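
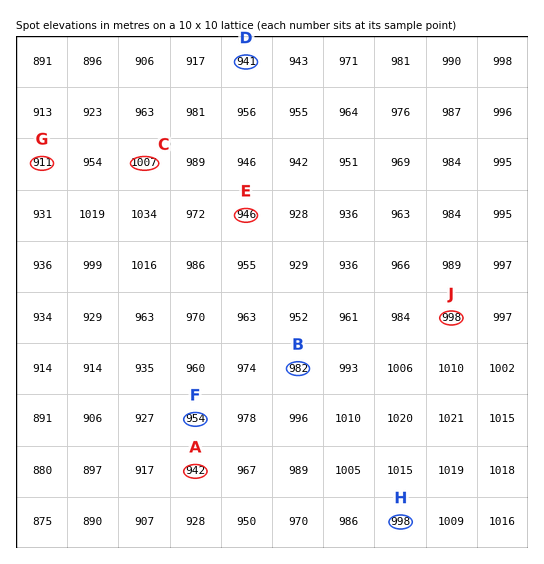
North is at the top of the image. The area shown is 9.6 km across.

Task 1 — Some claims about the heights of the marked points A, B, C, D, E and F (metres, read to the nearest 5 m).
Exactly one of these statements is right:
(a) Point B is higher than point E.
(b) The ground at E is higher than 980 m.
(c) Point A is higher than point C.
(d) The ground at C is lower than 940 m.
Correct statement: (a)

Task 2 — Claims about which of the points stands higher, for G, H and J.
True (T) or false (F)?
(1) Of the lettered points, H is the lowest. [F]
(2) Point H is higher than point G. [T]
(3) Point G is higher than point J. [F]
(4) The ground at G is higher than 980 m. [F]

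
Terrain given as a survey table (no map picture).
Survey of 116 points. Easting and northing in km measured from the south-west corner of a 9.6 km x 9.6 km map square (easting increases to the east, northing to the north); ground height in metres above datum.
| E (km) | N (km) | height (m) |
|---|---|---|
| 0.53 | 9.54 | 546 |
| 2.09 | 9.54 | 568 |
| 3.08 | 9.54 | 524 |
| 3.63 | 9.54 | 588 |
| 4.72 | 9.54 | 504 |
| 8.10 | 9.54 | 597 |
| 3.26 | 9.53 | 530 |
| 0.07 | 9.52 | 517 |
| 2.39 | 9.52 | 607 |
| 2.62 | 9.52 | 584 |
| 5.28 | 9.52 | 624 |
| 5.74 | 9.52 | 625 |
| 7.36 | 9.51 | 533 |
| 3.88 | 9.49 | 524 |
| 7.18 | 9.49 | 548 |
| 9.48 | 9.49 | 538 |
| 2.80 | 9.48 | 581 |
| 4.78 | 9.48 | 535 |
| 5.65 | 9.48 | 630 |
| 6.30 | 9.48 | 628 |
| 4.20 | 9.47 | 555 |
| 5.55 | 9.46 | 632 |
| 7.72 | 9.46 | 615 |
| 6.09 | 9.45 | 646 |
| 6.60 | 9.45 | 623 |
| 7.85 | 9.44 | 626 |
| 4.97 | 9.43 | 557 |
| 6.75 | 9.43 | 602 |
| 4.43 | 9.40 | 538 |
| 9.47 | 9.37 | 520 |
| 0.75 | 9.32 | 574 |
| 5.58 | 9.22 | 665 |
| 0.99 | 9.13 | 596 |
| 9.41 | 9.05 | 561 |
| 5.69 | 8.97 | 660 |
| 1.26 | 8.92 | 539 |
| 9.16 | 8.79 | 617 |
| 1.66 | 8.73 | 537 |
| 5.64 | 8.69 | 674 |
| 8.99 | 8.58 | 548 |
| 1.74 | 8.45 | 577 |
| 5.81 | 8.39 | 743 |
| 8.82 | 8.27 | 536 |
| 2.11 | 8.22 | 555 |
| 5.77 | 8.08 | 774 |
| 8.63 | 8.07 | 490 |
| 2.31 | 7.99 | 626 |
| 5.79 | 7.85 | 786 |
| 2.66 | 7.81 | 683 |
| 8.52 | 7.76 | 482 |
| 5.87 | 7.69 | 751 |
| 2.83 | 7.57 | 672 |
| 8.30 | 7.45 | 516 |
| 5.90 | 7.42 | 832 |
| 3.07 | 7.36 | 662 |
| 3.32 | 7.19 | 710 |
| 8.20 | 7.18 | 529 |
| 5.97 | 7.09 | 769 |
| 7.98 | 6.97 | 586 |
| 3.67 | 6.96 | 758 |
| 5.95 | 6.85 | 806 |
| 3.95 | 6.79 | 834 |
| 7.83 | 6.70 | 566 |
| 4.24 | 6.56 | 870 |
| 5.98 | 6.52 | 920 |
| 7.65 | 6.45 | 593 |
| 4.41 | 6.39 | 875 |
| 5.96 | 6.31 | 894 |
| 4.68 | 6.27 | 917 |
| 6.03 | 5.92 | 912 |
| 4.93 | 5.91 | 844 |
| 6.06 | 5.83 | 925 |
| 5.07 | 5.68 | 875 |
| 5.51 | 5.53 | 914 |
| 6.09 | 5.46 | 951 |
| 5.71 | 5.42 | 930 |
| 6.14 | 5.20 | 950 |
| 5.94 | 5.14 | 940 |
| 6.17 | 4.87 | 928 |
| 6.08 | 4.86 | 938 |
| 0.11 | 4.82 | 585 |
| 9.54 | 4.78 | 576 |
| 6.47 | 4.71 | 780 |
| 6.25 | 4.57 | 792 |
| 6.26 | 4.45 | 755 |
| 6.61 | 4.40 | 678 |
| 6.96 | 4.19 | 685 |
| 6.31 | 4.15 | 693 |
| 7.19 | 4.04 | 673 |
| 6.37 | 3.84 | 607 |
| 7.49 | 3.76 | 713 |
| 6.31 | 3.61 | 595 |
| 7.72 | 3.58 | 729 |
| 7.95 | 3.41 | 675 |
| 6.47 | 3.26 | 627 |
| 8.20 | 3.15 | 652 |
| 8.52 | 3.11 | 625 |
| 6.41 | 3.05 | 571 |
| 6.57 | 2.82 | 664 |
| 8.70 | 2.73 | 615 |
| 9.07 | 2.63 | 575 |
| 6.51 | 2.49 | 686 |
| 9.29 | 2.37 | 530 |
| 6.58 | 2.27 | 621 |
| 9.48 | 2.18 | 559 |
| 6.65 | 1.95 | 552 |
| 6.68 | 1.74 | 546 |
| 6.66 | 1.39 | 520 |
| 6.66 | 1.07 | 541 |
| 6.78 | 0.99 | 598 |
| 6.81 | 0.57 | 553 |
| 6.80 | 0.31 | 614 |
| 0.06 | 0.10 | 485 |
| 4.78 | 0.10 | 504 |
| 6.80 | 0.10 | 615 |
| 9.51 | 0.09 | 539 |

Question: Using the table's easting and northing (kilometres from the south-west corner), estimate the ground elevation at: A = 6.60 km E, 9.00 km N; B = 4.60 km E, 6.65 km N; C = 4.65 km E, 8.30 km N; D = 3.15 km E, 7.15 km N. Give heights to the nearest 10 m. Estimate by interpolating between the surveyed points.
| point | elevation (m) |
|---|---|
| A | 640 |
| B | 780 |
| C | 620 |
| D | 620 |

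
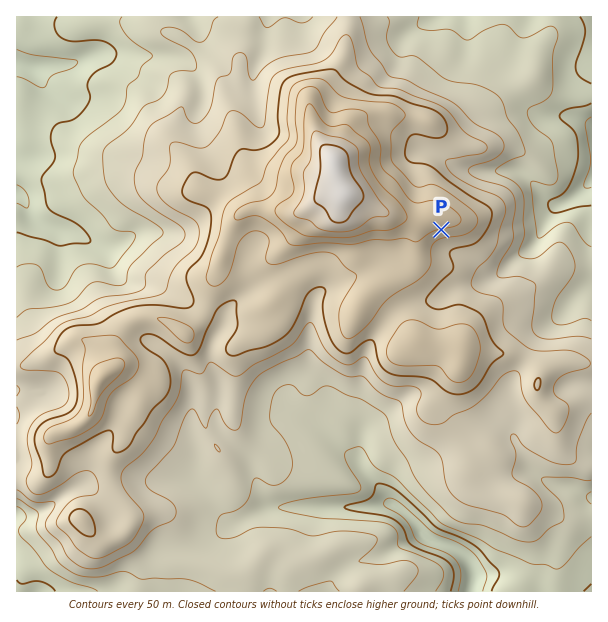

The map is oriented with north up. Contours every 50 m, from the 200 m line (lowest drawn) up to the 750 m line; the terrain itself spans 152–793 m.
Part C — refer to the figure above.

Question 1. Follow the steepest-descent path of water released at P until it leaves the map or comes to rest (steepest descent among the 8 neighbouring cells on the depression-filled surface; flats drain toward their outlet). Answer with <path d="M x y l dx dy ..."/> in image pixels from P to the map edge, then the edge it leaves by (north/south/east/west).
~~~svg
<path d="M441 230l0 12 12 12 5 0 9 4 19 20 8 0 3-2 22-22 11-6 9-9 3-6 0-3 4-9 6-8 0-1 8-8 12-6 13-13 2 0 4-5"/>
exit: east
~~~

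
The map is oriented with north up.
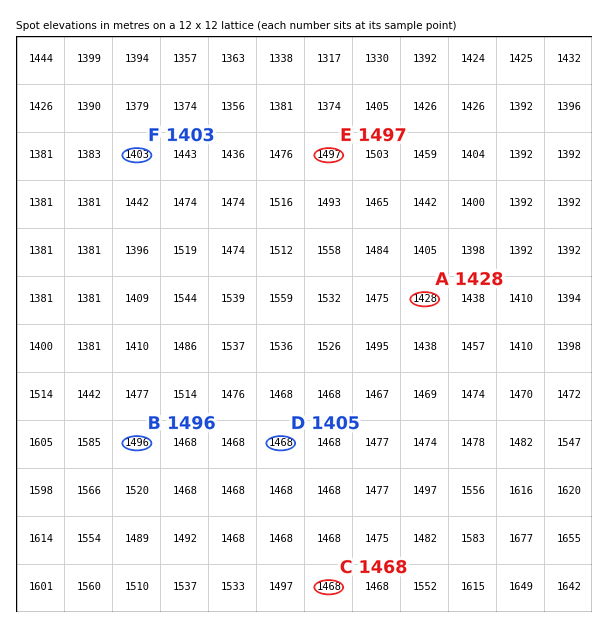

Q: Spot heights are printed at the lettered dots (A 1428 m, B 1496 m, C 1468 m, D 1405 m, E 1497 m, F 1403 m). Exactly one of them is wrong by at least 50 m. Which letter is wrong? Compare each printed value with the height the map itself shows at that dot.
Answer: D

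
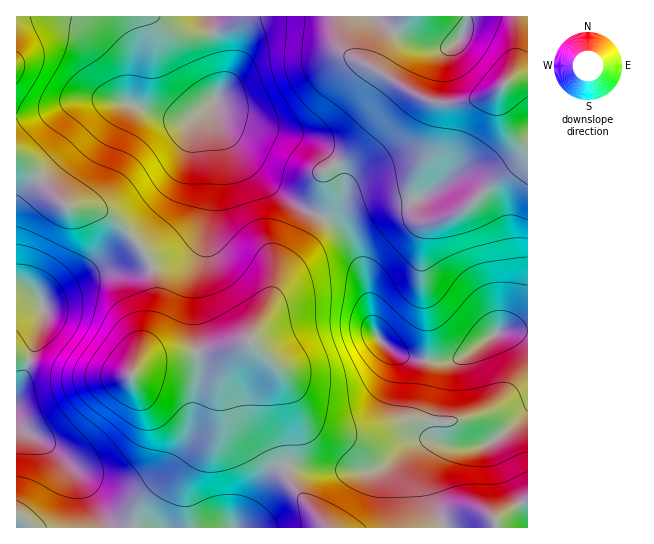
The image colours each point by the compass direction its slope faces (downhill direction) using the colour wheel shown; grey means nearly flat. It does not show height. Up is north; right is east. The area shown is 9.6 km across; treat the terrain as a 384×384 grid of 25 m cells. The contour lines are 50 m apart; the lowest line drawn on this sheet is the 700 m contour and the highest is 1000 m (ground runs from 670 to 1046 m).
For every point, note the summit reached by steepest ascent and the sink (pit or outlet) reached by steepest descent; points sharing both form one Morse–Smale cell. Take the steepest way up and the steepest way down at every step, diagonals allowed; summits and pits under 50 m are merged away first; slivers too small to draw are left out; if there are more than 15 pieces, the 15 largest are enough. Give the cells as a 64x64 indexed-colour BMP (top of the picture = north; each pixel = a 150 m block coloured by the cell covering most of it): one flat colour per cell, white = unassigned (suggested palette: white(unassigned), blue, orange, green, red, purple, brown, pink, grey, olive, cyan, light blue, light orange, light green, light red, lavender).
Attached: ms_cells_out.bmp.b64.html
<image width="64" height="64" href="data:image/bmp;base64,Qk12CAAAAAAAAHYAAAAoAAAAQAAAAEAAAAABAAQAAAAAAAAIAAATCwAAEwsAABAAAAAAAAAA////ALR3HwAOf/8ALKAsACgn1gC9Z5QAS1aMAMJ34wB/f38AIr28AM++FwDox64AeLv/AIrfmACWmP8A1bDFABEREREREREREREREREREREREREzMzMzMzMzMzMzMzMzERERERERERERERERERERERERETMzMzMzMzMzMzMzMzMRERERERERERERERERERERERETMzMzMzMzMzMzMzMzMxERERERERERERERERERERERETMzMzMzMzMzMzMzMzMzERERERERERERERERERERERETMzMzMzMzMzMzMzMzMzMRERERERERERERERERERERERMzMzMzMzMzMzMzMzMzMxERERERERERERERERERERERMzMzMzMzMzMzMzMzMzMzEREREREREREREREREREREREzMzMzMzMzMzMzMzMzMzMRERERERERERERERERERERETMzMzMzMzMzMzMzMzMzMxERERERERERERERERERERETMzMzMzMzMzMzMzMzMzMzERERERERERERERERERERERMzMzMzMzMzMzMzMzMzMzMREREREREREREREREREREREzMzMzMzMzMzMzMzMzMzMxERERERERERERERERERERETMzMzMzMzMzMzMzMzMzMzERERERERERERERERERERETMzMzMzMzMzMzMzMzMzMzMRERERERERERERERERERERMzMzMzMzMzMzMzMzMzMzMxEREREREREREREREREREREzMzMzMzMzMzMzMzMzMzMzERERERERERERERERERERETMzMzMzMzMzMzMzMzMzMzMRERERERERERERERERERERMzMzMzMzMzMzMzMzMzMzMxERERERERERERERERERERETMzMzMzMzMzMzMzMzMzMzERERERERERERERERERERERMzMzMzMzMzMzMzMzMzMzMRERERERERFhERERERERERMzMzMzMzMzMzMzMzMzMzMxEREREREREWZmERERERERMzMzMzMzMzMyIiIiIzMzMzERERERERERFmZmZmZhERMzMzMzMzMzMyIiIiIiMzMzMREREREREREWZmZmZmZmMzMzMzMzMzMyIiIiIiIiMzMxERERERERERFmZmZmZmZjMzMzMzMzMyIiIiIiIiIiMzEREREREREREWZmZmZmZmMzMzMzMzMzIiIiIiIiIiIiIRERERERERERZmZmZmZmZjMzMzMzMzIiIiIiIiIiIiIhERERERERERFmZmZmZmZmMzMzMzMzMiIiIiIiIiIiIiERcREREREREWZmZmZmZmZjMzMzMzMyIiIiIiIiIiIiIRd3ERERERERFmZmZmZmZmMzMzMzMzIiIiIiIiIiIiInd3d3ERERERFmZmZmZmZmZjMzMzMzMiIiIiIiIiIiIid3d3d3EREREWZmZmZmZmZmMzMzMzMiIiIiIiIiIiIiJ3d3d3d3d3dxZmZmZmZmZmZjMzMzMyIiIiIiIiIiIiInd3d3d3d3d3dEZmZmZmZmZmYzMzMzIiIiIiIiIiIiIid3d3d3d3d3dEREZmZmZmZmZjMzMzIiIiIiIiIiIiIiJ3d3d3d3d3dERERGZmZmZmZmYzMzMiIiIiIiIiIiIiInd3d3d3d3dERERERmZmZmZmZmMzMiIiIiIiIiIiIiIid3d3d3d3d0RERERGZmZmZmZmYzMiIiIiIiIiIiIiIiJ3d3d3d3dERERERERmZmZmZmZmMiIiIiIiIiIiIiIiInd3d3d3dERERERERGZmZmZmZmUiIiIiIiIiIiIiIiIid3d3REREREREREREZmZmZmZlVVIiIiIiIiIiIiIiIiJ3d3RERERERERERERmZmZmZVVVUiIiIiIiIiIiIiIiInd3RERERERERERERGZmZmZVVVVSIiIiIiIiIiIiIiIid3REREREREREREREZmZmZVVVVVIiIiIiIiIiIiIiIiJ3RERERERERERERERmZmZVVVVVUiIiIiIiIiIiIiIiInRERERERERERERERGZmZVVVVVVVIiIiIiIiIiIiIiIiREREREREREREREREZmZVVVVVVVVSIiIiIiIiIiIiIiJERERERERERERERERmZVVVVVVVVVUiIiIiIiIiIiIiIkRERERERERERERERGZlVVVVVVVVVVIiIiIiIiIiIiIiREREREREREREREREZlVVVVVVVVVVVSIiIiIiIiIiIiJERERERERERERERERmVVVVVVVVVVVVUiIiIiIiIiIiIkRERERERERERERERGVVVVVVVVVVVVVVIiIiIiIiIiIiRERERERERERERERERVVVVVVVVVVVVVUiIiIiIiIiIiJERERERERERERERERFVVVVVVVVVVVVVVIiIiIiIiIiIkREREREREREREREREVVVVVVVVVVVVVVVVIiIiIiIiIiRERERERERERERERERFVVVVVVVVVVVVVVIiIiIiIiIiJEREREREREREREREREVVVVVVVVVVVVVSIiIiIiIiIiIkRERERERERERERERERVVVVVVVVVVVVSIiIiIiIiIiIiRERERERERERERERERFVVVVVVVVVVUiIiIiIiIiIiIiJERERERERERERERERFVVVVVVVVVVIiIiIiIiIiIiIiIkREREREREREREREREVVVVVVVVVVUiIiIiIiIiIiIiIiRERERERERERERERERVVVVVVVVVVSIiIiIiIiIiIiIiJERERERERERERERERFVVVVVVVVVSIiIiIiIiIiIiIiIkRERERERERERERERFVVVVVVVVVVIiIiIiIiIiIiIiIi"/>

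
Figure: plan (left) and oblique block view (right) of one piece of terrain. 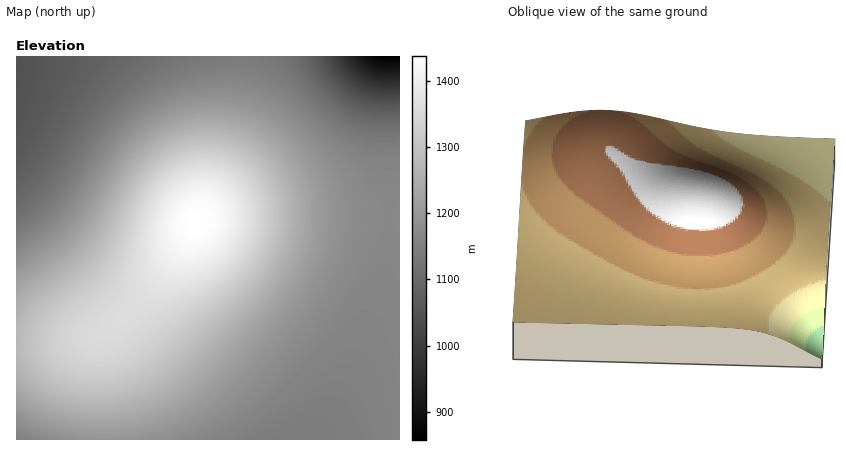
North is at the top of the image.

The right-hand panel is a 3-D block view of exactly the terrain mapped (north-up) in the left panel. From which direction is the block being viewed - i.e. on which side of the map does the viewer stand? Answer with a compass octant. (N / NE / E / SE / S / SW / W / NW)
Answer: E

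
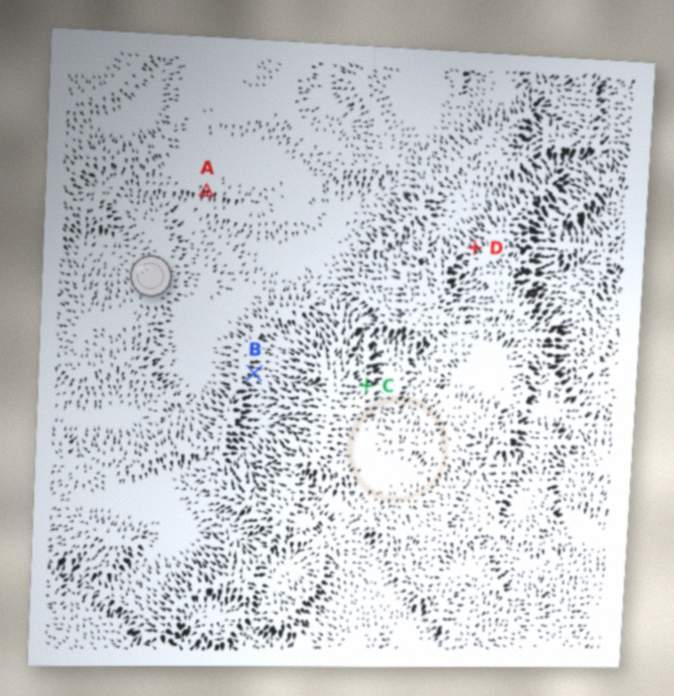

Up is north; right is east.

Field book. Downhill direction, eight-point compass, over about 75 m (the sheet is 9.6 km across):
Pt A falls S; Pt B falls E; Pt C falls E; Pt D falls NW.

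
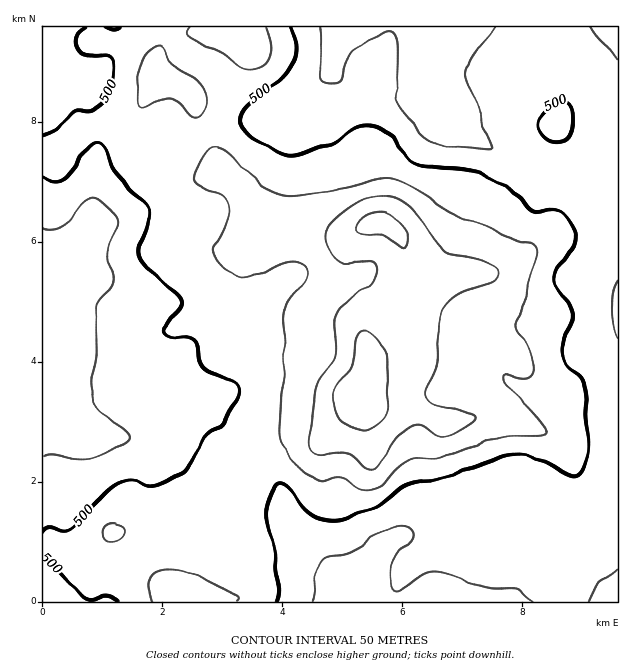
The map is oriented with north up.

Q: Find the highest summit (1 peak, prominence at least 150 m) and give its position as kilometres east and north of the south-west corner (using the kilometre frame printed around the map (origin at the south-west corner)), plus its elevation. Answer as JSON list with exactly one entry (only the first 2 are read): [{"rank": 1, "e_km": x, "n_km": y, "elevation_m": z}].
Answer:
[{"rank": 1, "e_km": 5.34, "n_km": 3.54, "elevation_m": 682}]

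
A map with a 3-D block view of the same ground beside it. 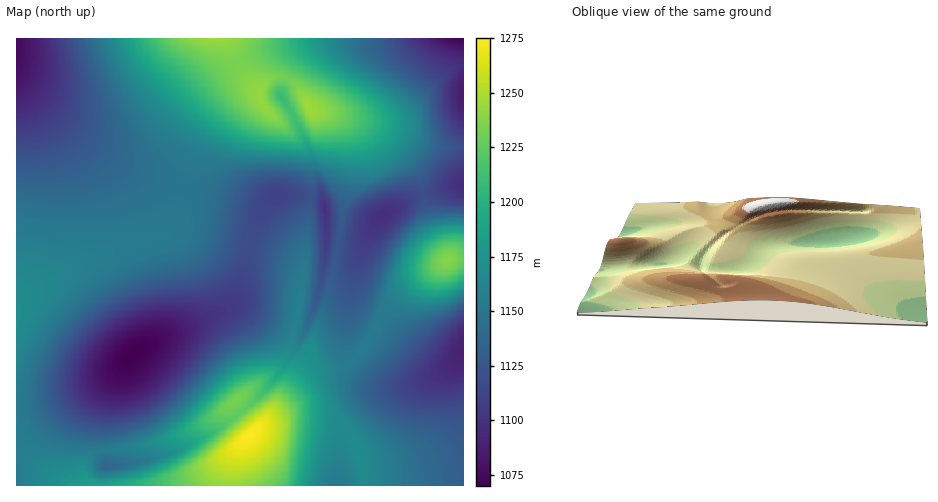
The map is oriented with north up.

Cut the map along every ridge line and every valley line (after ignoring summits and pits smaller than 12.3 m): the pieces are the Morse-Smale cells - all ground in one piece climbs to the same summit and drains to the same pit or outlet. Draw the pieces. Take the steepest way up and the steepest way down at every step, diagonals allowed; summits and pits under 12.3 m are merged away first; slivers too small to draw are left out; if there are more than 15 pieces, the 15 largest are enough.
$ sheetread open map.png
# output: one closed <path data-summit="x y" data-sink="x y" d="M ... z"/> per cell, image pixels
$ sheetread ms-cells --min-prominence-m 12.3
<path data-summit="250 434" data-sink="133 355" d="M294 196l-18 0-12 13-11 26-15 58-10 15-80 36-15 10-18 19-37 20-39 15-23 4 1 74 72 0-5-11 0-9 8-13 9-3 23-1 34-7 36-14 29-18 58-45 9-16 6-22 15-124 0-5z"/><path data-summit="17 313" data-sink="133 355" d="M188 190l-4 3-9 30-9 11-47 14-32 13-40 20-31 20 1 110 12-1 24-7 49-22 13-8 28-26 70-31 11-6 9-8 8-20 12-47 11-26-20-1z"/><path data-summit="214 39" data-sink="17 46" d="M227 38l-210 0-1 39 40 41 35 30 24 15 23 11 47 16 11-39 18-32 25-24 11-3 10 1-20-24z"/><path data-summit="17 313" data-sink="17 46" d="M17 78l0 222 30-19 40-20 32-13 47-14 10-13 9-30-2-3-45-14-23-11-24-15-35-30z"/><path data-summit="250 434" data-sink="463 350" d="M379 318l-13 26-16 17-14 8-17 3-10 4-35 32-13 16 29-8 32 1 20 4 8 8 6 12 8 45 99 0 1-130-18 10-9-1-16-10z"/><path data-summit="309 107" data-sink="463 39" d="M463 38l-66 0-19 7-24-2-29 1-20 9-11 12-7 13 9 7 17 25 28 5 44 12 20 7 25 12 33 0z"/><path data-summit="214 39" data-sink="133 355" d="M280 76l-14 5-5 7-2 6-9-2-11 3-20 18-13 18-10 20-10 39 63 20 15-2 12-12 35 1 1-31-3-14-35-35 6 3 12-7-11-17 6-17z"/><path data-summit="250 434" data-sink="337 485" d="M306 416l-16 0-23 6-8 3-10 10-11 11-5 10-3 17 0 12 133 1-5-38-11-22-8-6z"/><path data-summit="250 434" data-sink="105 467" d="M234 402l-25 18-37 17-28 8-43 5-9 3-8 13 0 9 3 8 3 3 139 0 2-20 4-16 19-19z"/><path data-summit="447 260" data-sink="382 216" d="M423 196l-11 2-31 18-7 8-14 30-7 26 0 16 11 15 11 6 3 1 2-2 6-11 9-9 53-36-20-37z"/><path data-summit="447 260" data-sink="463 350" d="M463 257l-9 0-8 4-39 25-21 19-7 12 42 38 20 11 8-1 15-10z"/><path data-summit="309 107" data-sink="382 216" d="M335 114l-5 0 6 3 9 9 6 13 2 14-1 20-9 35-5 35 18 1 11-7 14-21 31-18 11-2 0-6-8-21-37-35-21-13z"/><path data-summit="250 434" data-sink="325 209" d="M314 198l-3 0-1 6-7 77-7 46-6 22-6 12-8 9-42 31 21 29 14-16 13-22 24-34 23-66 9-48-12-4-2-38-3-3z"/><path data-summit="250 434" data-sink="382 216" d="M367 238l-11 6-18 0-9 48-19 52-1 10-29 42-7 13 40-35 23-5 14-8 18-20 11-22-15-8-11-15 1-22z"/><path data-summit="309 107" data-sink="325 209" d="M309 107l-7 1-10 6 14 28 6 27 10 20 4 29 0 22 11 3 6-35 9-35 1-20-2-14-6-13-9-9-14-5-9-2z"/>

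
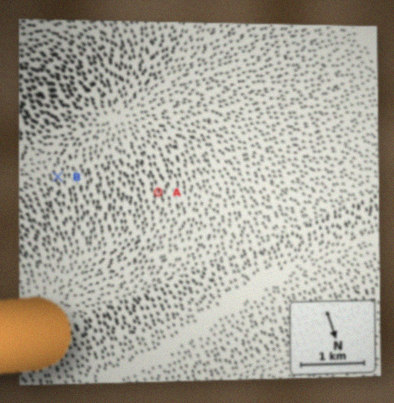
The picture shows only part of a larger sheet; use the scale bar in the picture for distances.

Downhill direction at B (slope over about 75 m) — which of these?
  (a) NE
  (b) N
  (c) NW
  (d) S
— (b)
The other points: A N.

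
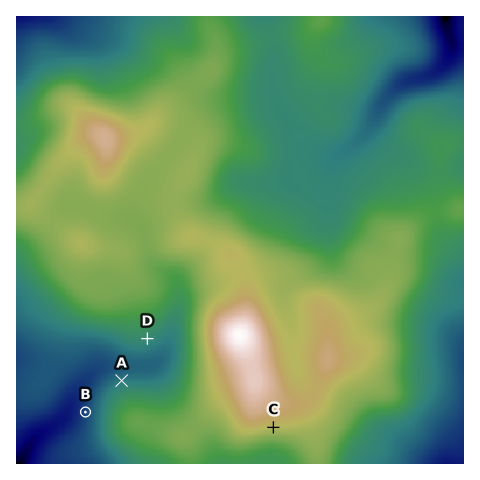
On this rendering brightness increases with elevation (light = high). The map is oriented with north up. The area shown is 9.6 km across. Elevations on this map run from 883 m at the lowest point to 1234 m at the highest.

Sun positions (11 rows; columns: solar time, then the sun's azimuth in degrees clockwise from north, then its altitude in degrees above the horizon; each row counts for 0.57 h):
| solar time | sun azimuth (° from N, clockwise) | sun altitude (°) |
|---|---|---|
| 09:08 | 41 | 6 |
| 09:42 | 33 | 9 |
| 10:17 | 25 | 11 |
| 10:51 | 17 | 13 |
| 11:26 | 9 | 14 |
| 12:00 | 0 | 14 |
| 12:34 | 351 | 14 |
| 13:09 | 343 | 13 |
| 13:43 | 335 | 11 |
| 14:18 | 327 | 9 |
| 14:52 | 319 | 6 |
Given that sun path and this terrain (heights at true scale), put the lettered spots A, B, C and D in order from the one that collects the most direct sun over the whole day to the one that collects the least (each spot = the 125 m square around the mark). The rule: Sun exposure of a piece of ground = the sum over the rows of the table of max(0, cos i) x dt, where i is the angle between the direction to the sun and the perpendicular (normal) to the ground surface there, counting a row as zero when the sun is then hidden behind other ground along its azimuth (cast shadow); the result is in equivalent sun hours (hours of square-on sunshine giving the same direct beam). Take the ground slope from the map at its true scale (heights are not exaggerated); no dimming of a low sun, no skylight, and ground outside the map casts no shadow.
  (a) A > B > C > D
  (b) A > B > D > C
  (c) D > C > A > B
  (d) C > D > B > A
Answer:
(b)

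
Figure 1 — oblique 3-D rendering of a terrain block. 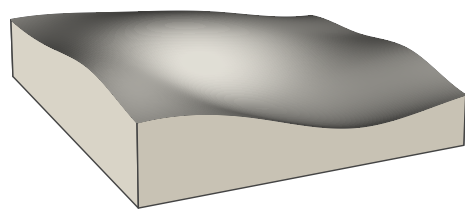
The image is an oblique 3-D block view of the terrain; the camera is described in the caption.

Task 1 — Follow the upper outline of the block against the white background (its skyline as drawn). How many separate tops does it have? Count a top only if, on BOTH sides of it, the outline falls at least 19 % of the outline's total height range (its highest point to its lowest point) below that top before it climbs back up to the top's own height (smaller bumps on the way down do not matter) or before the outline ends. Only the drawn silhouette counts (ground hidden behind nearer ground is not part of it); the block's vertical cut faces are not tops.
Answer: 0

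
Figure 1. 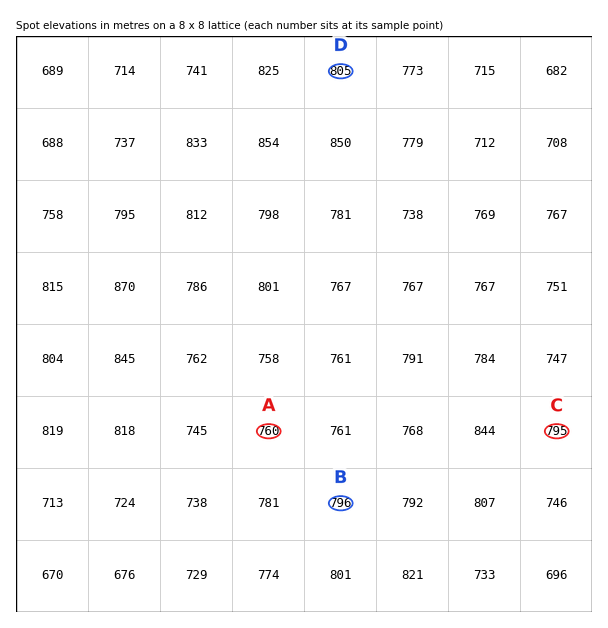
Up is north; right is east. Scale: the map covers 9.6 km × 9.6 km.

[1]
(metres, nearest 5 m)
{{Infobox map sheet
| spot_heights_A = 760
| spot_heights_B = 795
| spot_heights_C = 795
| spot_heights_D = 805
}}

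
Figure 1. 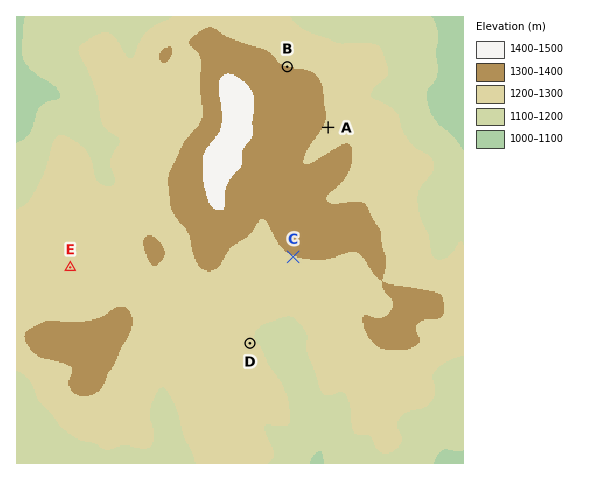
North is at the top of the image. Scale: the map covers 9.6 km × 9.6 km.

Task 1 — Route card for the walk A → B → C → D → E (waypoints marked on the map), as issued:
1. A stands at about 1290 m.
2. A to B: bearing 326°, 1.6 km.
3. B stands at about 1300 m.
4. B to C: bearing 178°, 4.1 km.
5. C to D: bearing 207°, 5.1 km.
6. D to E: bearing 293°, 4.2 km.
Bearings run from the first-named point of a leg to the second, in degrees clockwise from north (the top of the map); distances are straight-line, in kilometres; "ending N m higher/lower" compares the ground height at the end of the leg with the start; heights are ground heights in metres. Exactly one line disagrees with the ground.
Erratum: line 5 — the distance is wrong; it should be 2.1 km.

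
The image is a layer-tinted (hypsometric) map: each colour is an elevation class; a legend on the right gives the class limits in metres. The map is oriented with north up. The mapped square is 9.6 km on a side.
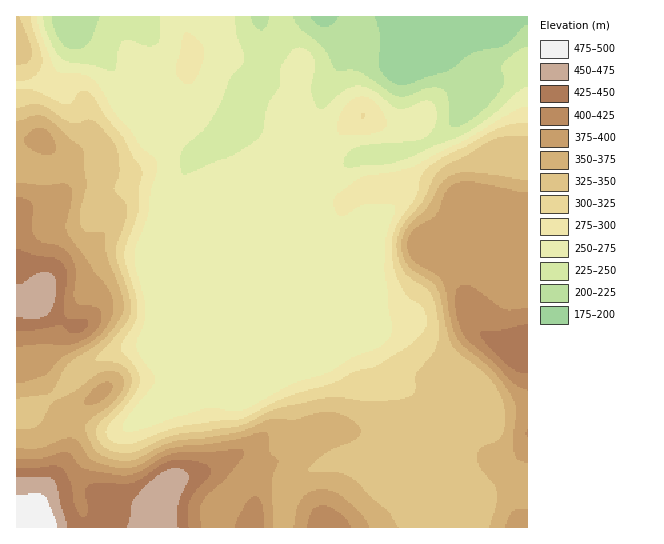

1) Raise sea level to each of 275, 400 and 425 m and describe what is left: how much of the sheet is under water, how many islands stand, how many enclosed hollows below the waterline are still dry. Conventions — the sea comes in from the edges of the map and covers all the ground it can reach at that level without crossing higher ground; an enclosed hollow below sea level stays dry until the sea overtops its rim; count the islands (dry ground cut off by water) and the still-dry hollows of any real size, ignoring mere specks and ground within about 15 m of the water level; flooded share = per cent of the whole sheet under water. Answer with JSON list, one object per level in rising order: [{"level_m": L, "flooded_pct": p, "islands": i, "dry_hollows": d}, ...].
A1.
[{"level_m": 275, "flooded_pct": 43, "islands": 1, "dry_hollows": 0}, {"level_m": 400, "flooded_pct": 90, "islands": 0, "dry_hollows": 0}, {"level_m": 425, "flooded_pct": 94, "islands": 0, "dry_hollows": 0}]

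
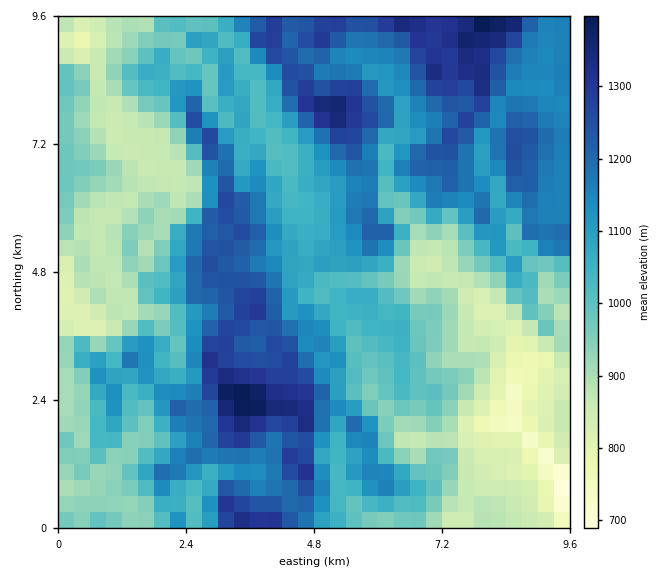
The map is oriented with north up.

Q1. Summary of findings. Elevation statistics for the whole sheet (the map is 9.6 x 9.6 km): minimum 650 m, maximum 1420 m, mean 1060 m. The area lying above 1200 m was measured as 19.4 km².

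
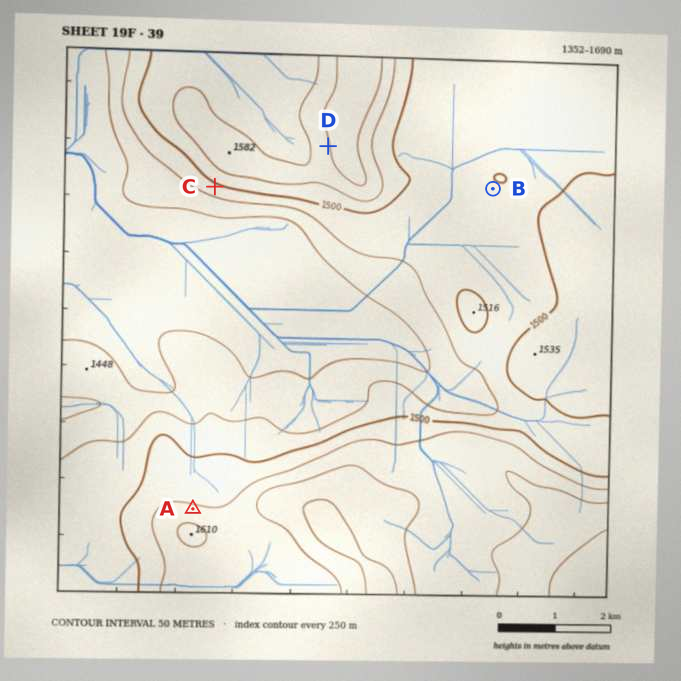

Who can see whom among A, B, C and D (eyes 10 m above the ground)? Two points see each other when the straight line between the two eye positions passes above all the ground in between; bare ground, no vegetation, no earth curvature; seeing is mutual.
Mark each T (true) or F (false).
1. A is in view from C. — T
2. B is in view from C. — F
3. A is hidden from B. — F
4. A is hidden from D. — F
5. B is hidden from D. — T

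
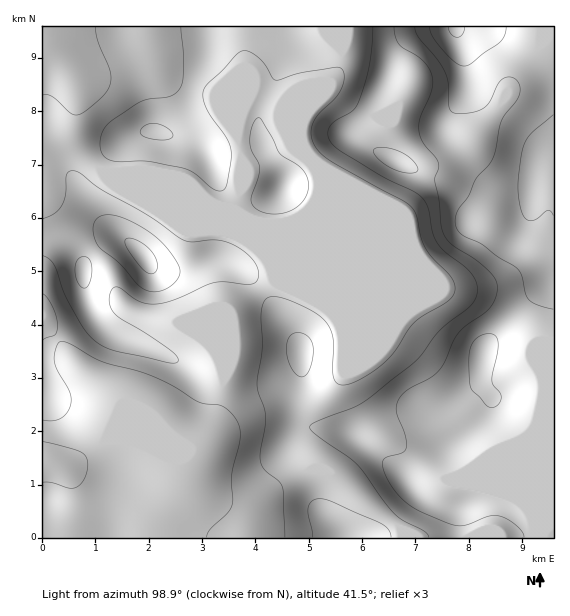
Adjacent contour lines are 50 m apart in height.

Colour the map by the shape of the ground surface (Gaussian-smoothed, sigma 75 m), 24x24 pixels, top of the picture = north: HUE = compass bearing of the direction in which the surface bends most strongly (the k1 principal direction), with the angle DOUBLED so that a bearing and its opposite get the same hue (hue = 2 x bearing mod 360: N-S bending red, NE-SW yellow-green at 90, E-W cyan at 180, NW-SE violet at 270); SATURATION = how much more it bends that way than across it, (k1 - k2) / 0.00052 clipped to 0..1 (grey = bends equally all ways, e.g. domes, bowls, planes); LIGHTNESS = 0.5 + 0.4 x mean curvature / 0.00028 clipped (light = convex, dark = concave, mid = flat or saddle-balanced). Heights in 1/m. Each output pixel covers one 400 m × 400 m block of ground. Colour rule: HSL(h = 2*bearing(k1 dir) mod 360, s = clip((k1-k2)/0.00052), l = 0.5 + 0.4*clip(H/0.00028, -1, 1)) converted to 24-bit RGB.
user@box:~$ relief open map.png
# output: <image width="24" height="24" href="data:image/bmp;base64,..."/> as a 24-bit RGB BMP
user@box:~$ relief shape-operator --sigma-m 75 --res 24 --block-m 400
<image width="24" height="24" href="data:image/bmp;base64,Qk32BgAAAAAAADYAAAAoAAAAGAAAABgAAAABABgAAAAAAMAGAAATCwAAEwsAAAAAAAAAAAAAiKNTYXiBf4x+lpeFdXmJb4CUeIegf32jnH+daV2JYV6CfFuBmapmidacp8/bsG7bmAhjShMHbYMJwOsFMX4gPnI0br1gdH6Dns3LRV+wgH6Tk4+DfomKbZWUbYqPemmGnVpvhVheV3BwUoKjtN/HkM+ohz1CRgAZnQk4rvHhrur/x83zoIPwWoHUiWuTf3+AwXePhjyPln5zlJaFg5KLdYWGa3F1Zll6pVGbtWGAepBdKLVGYdcqj1EsUgolhSFwvvPfsfHNdU4zenExhWFIgXVxgH9/f3+AaEwZcX86ZKVbhpd4in5wgGZjc3loUmt1TE6IvnSzyJCmmbRla3czUhcVdDMtZffEgeKktSVCsTtNcKg+QIFMfIB8f3+Af3+AaZhBNspTTZtvf4Vqg3dugHx8g2RlaWpMOltOVn5avH+E0Y6aiUPBYFPnx/T3VtHHcj5BmGFeiZCuyoy2tkhgNXwtU4dcf4CApsyvYsKjSoiRbX2CgH5+gVptkj9SmIdYRH18RX9bYJZQw8SLYq/OXrLiwInIyS67pGSdk5p2l5Vhi35eu3aTt7eTM6WVaXmD0eDUeH7DYUmbdlJXeE4/aTAtlYdHesqGMmbEb16vbJ1xqsNVeMksG4VYTFiOlFbNxZjcrqHRnnjLvH28f6GWxbawZnSyRlmF3N1+fC9WcxIgajgZZEQmeJZFf+imcd++LUqIRkGhtYGWuJBzyeaCHGtjIFQiI2w9bqJkvnOPrkmky1V5zsJuVsFQmFSqa0yJ3JdMXQpBrCM+dL7Hitvzy/f/t+bzoC/AbFqEJzxlomhox7eb6OvBHy2HaW2CO3tOH2MzjHdOjk6Iw2ya6tW9obtrLDNYfneAxTSdthC6wPDlzPf/mdb0N79HdyAohUlbenmALyZsbKZtpN2p4NvIeRG3dXCCf4B/M3t1TZuLSn26jJ3S8Nvj7oCsfDN3ZmAxShRK0bhNoP+XYHAfOQ4AQjQALVYLRHwweFdRLT5vd9mKddRzqkkuiypgf3+Af3+AdoF+JIZEHoJCN3xIzUgo/jda5zaaoVqPIgxm4/LAvO1xLgEy/gsuy+60SrjWM4lWM00kH8hDJdkwi2Y1g1pTgH5+gH9/gH9/f4B/fYB9P3RMIyQQa2QVs5IoxFt6wZ/FDjts3/fO6UmEIQAzyfXL0vnsUkj/u3b+lKzzmeXvTEGbgH9/gH9/gH+AgIB/gIB/f3+AgHp+XgwwQCAPdpIfbLgjLL8ydLV5KrLrbtNoywCPRnL5zP/mrNXqNQ+bdFXG0362pCRchWN8f3+AgIB/gIB/gIB/gIB/f3+Achx+rgB2oNiMcPbnoMDWdbWGWIBJbm22lFOiYoLdzP/xjeWecwEjYBcmdH47hmw+gnBthXlYdYRffoB+gIB/gIB/gIB/f3+AGgBCrn/d2/DfaKjOblSfwI+IYnqoZl5TWZ5fW+Z2vc4WTQYAgDhAgH9/gXZ3iYVhi0Gi4kV8etk0K5Bwf3+AgH9/gXZ0Zx0ZKggrHPtK2OWhplGFXFV/xbmIW2iLZnV+b79jmaE0eTgvgXd2gH57gGljkjYuUM9cNFiDgHbO7N/mFRbJgXd/dyknMwEAp00QSf/eJ//GlKFjrHmwdFyqvq2LiV2afZq3joa0rytzoWIpbmUhcFYee2Qqc9pwS9WlQDl5Jc4w2NMxixliWwAPjwwlmNj7zPr/VIr4bzJXQa4+U4aMm1ORvZ6Do2qQf6tLZUJ5vjfR5anpv5LknL3ihcHuvuzkfDHFW0KYlsCGfktxZAOUzab3zPj/kf/+xDaxoQBqx69qP7lINFVSWouIs7Obo4yskMN/LVuQRZ28hJDEyrbgsbLdmG29rpBTeytnX42SsJldem6BBmaWnenh33h9i1ApJylcRjPE5r/EsVteO4drJqyNeZ94p35zxMeZQjh4SXhGXHg+l7w5nl08tEw3m088dm1/boKCqnhpZ4B3X4R0D1cnvi5N7HVqNoxVF2Jozkpg6JOIc7mKLX93RGlNrp1mw3ZMbjtgeXlYa4ZRgqRHdFZOqWlWvH1dSoRidHt/mGFinmxacYFOOG5UIl5i65eLyph7EBkrUzMa//ddkrhUQ01YQnViXK5aj1NGg153hH95fJVycZJraGJ2int0v6GKdHmfUliAdIqCnIKSipq0YH+3Fzh1wadg71JSQgdAk4My4f+zhJ1aSoR5ObGhXJZ5b2qNdniSg4GSkp2McX+LaGCHfHyLuLqGmHWcWleTe36PiZuDcZ9pgWB+HCRooYxc2E6jgiz/1uf14PDbl4XOh7POOW6kaHWB"/>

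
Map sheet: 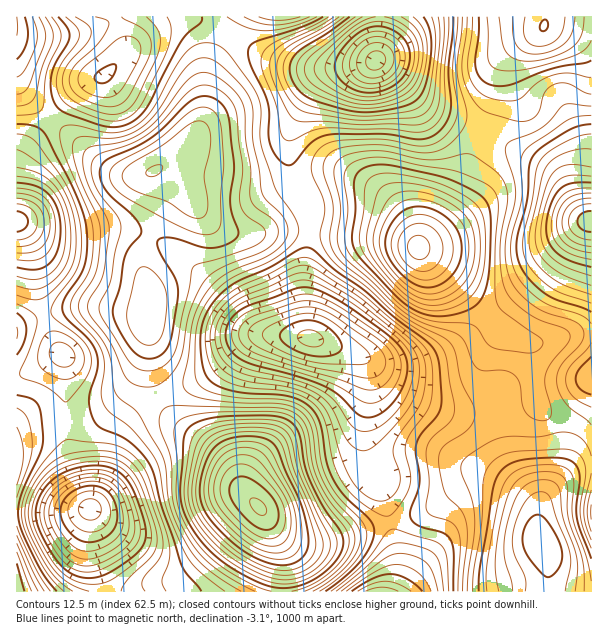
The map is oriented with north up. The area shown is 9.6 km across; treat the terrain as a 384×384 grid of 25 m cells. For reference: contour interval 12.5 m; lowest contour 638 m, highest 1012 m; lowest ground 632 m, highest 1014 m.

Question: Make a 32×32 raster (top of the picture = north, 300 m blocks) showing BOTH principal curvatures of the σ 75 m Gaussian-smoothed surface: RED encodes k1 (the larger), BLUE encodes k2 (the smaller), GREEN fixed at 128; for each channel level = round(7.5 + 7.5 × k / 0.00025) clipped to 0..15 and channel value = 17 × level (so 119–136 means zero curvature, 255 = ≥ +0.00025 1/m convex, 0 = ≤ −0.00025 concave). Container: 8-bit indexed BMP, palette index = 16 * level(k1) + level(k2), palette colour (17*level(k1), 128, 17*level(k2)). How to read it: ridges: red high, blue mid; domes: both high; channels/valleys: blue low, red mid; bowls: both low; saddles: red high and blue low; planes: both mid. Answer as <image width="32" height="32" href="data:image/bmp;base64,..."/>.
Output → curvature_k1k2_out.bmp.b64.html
<image width="32" height="32" href="data:image/bmp;base64,Qk02CAAAAAAAADYEAAAoAAAAIAAAACAAAAABAAgAAAAAAAAEAAATCwAAEwsAAAABAAAAAAAAAIAAABGAAAAigAAAM4AAAESAAABVgAAAZoAAAHeAAACIgAAAmYAAAKqAAAC7gAAAzIAAAN2AAADugAAA/4AAAACAEQARgBEAIoARADOAEQBEgBEAVYARAGaAEQB3gBEAiIARAJmAEQCqgBEAu4ARAMyAEQDdgBEA7oARAP+AEQAAgCIAEYAiACKAIgAzgCIARIAiAFWAIgBmgCIAd4AiAIiAIgCZgCIAqoAiALuAIgDMgCIA3YAiAO6AIgD/gCIAAIAzABGAMwAigDMAM4AzAESAMwBVgDMAZoAzAHeAMwCIgDMAmYAzAKqAMwC7gDMAzIAzAN2AMwDugDMA/4AzAACARAARgEQAIoBEADOARABEgEQAVYBEAGaARAB3gEQAiIBEAJmARACqgEQAu4BEAMyARADdgEQA7oBEAP+ARAAAgFUAEYBVACKAVQAzgFUARIBVAFWAVQBmgFUAd4BVAIiAVQCZgFUAqoBVALuAVQDMgFUA3YBVAO6AVQD/gFUAAIBmABGAZgAigGYAM4BmAESAZgBVgGYAZoBmAHeAZgCIgGYAmYBmAKqAZgC7gGYAzIBmAN2AZgDugGYA/4BmAACAdwARgHcAIoB3ADOAdwBEgHcAVYB3AGaAdwB3gHcAiIB3AJmAdwCqgHcAu4B3AMyAdwDdgHcA7oB3AP+AdwAAgIgAEYCIACKAiAAzgIgARICIAFWAiABmgIgAd4CIAIiAiACZgIgAqoCIALuAiADMgIgA3YCIAO6AiAD/gIgAAICZABGAmQAigJkAM4CZAESAmQBVgJkAZoCZAHeAmQCIgJkAmYCZAKqAmQC7gJkAzICZAN2AmQDugJkA/4CZAACAqgARgKoAIoCqADOAqgBEgKoAVYCqAGaAqgB3gKoAiICqAJmAqgCqgKoAu4CqAMyAqgDdgKoA7oCqAP+AqgAAgLsAEYC7ACKAuwAzgLsARIC7AFWAuwBmgLsAd4C7AIiAuwCZgLsAqoC7ALuAuwDMgLsA3YC7AO6AuwD/gLsAAIDMABGAzAAigMwAM4DMAESAzABVgMwAZoDMAHeAzACIgMwAmYDMAKqAzAC7gMwAzIDMAN2AzADugMwA/4DMAACA3QARgN0AIoDdADOA3QBEgN0AVYDdAGaA3QB3gN0AiIDdAJmA3QCqgN0Au4DdAMyA3QDdgN0A7oDdAP+A3QAAgO4AEYDuACKA7gAzgO4ARIDuAFWA7gBmgO4Ad4DuAIiA7gCZgO4AqoDuALuA7gDMgO4A3YDuAO6A7gD/gO4AAID/ABGA/wAigP8AM4D/AESA/wBVgP8AZoD/AHeA/wCIgP8AmYD/AKqA/wC7gP8AzID/AN2A/wDugP8A/4D/APXUoqHi9Pbot4OAgJGk6OvcyaSgwMSzkJXZyIal5dbG5pNQQHKlxtXTsKGTpsn6/Pv699Gwk3OAk7jXpqfn+fimYlBQUlNxkLCxpKi6+vn4+Pn487CEdYGAlcfIyvv6+GIxQVFBUHCAkrW4udr7+/fU1vfy8NTIpYCCl8nq+PbDYCAgEAAwcoam2Nvr+fv9+cSTlKGx1ejHk4KVuOj39MGSUDAAACCUtcTX/P36+frJhVJRUUJktseWk6S42vr49fTRsnJgkMKzkaTa/Prn5bRTUGFiU1SVt6iltMbJ2vj39fPz9fTixKSSseb7/On3tWNggqS0pbjJqZaltJSU1PW3tNP298W1tsTi9Pnr+vr5pZGRo7TGuamXhpaEcXGjxreVc5W2l5W21uTjxae4+fjms4KChJanpZSVhoWVpba4trajpLeolqSzsqGSgoS26ObUo4JzhaSkpaaGhqjYtYWEp7Oyxde2pLKhoZKDlKaoxcSkg3Fzpba4t3ZlttVyQaCSQUCC1NbGxsSyopOVlXRxkJFgMFCTpbfHhna21YNhtVEQIHG12OrpxqNwUGCAYEBwkGBAYLCxpKeoqLjZ6MjmsJCUxtfa6um2g0AgUIBQMGCAcGGT0tGxpLjI1+j5+uTw8vj5yLnp2MWjYkFjhGNSVHSDlcj45bKxxMe2pajIlLHU6cimt9nJ1tW0hIaXlIJ0dXOW6vrpxsPCtJZ1dYaFcWOUtKbI2Ke01MWll5aCkaWmpLf6+9rJxrOThYWGl6OBYYOmuNi2g4G0x8fJuKHA5ef1+P392svKlXJzk6SlYHCClbbGxqOChLfI9/r68uDU1+b4/v3bysmWZIKQcEEAMHO0xLOjlJa56da1yNnDkHOXlrbp68rJ19WmpXIgACBAY7XGpaWWpsnZpnODlYFQU5WlxNbZuafF5dm5g1Ago6GSt9ra2rmmlre3hoN0gYKVx9jn1qiWlJTH6caxsLPlw7Tm+Pn5+biGpriopJKixef46dm3lqOjhabFs4Gj1oWU1vb15eb398i4x5d0cZLG6OfJuYeDosWmlbOydHOEY6P198VyY7T2+dq4lmVxodXn1re4lXGS1cWUpce4lWS28vPGdEExY7bo+tm3p7PB1MakpMXDgIHC05WXucjEpfnzoFFBUVN1pdboyLi5tqKTo4FQgsGwodTmp6alZHO398RQIDBRc4an1tamprWTUWCgcBAAcKDE6frJpqJhUbXntnNjcXBgZKbXx6akwaBgYKBwAAAwYpfq+sjV5aejxMnZ9vXFgkBhs8W2pKHA0JCAoGAAEFCAg8f3tsb6/ejG1/f19PTzpKW0lJKQkMDi1bWjYlCAsrCQpeanlsr7ybc="/>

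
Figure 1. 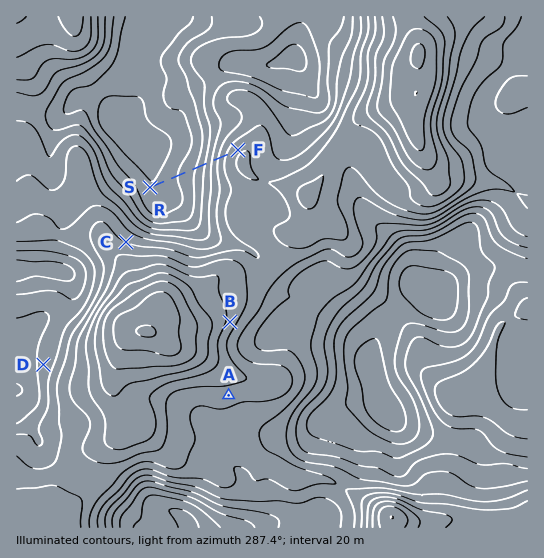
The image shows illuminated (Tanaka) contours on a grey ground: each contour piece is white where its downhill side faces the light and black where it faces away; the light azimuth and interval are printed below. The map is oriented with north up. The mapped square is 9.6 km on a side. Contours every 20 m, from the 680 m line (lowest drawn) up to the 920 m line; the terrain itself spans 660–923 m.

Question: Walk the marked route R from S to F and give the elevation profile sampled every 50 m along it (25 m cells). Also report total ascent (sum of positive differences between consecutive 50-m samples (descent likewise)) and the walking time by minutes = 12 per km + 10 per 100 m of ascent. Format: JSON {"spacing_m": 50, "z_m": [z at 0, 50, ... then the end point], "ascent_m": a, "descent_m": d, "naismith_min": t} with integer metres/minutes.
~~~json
{"spacing_m": 50, "z_m": [682, 681, 681, 682, 683, 685, 687, 690, 692, 695, 697, 699, 702, 704, 706, 709, 711, 714, 718, 721, 726, 731, 737, 744, 751, 759, 766, 774, 781, 788, 795, 800, 805, 809, 812, 814, 816], "ascent_m": 135, "descent_m": 1, "naismith_min": 35}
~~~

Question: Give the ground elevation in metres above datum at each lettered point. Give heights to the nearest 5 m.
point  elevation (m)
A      810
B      835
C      800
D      765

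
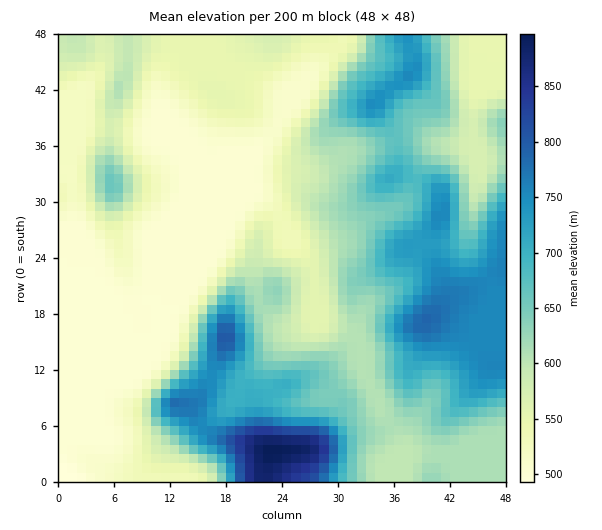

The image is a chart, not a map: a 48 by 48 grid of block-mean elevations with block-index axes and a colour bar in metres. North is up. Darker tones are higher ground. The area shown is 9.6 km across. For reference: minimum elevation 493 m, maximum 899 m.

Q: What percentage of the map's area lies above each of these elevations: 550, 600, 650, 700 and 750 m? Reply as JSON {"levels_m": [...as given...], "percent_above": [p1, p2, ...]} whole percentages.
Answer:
{"levels_m": [550, 600, 650, 700, 750], "percent_above": [65, 49, 31, 20, 10]}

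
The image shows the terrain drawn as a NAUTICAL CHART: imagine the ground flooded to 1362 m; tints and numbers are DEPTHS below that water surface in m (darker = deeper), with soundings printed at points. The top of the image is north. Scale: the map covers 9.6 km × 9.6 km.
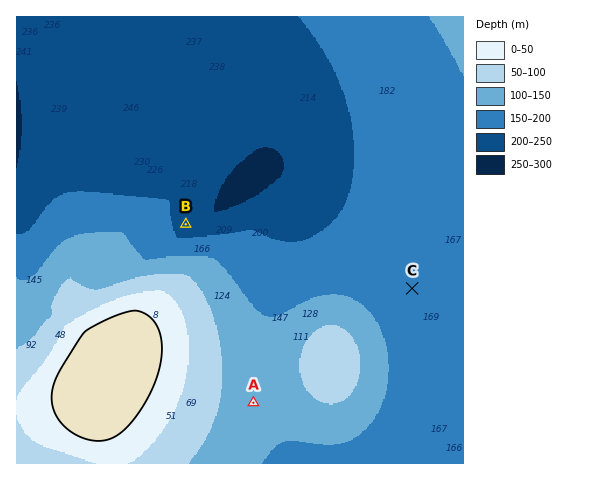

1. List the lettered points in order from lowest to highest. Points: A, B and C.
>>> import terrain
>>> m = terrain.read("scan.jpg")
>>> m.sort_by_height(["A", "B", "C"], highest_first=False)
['B', 'C', 'A']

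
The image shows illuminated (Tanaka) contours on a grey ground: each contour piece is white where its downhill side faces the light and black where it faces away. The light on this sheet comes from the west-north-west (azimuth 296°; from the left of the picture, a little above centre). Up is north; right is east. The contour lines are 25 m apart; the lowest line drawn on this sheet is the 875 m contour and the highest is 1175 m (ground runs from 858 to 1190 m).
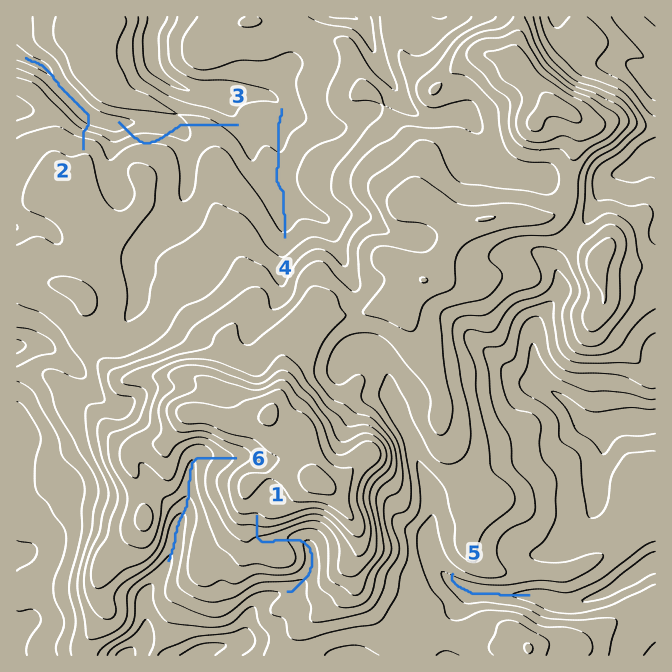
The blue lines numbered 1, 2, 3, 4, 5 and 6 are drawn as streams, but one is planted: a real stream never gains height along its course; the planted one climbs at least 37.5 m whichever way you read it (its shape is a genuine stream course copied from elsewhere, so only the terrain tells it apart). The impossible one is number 3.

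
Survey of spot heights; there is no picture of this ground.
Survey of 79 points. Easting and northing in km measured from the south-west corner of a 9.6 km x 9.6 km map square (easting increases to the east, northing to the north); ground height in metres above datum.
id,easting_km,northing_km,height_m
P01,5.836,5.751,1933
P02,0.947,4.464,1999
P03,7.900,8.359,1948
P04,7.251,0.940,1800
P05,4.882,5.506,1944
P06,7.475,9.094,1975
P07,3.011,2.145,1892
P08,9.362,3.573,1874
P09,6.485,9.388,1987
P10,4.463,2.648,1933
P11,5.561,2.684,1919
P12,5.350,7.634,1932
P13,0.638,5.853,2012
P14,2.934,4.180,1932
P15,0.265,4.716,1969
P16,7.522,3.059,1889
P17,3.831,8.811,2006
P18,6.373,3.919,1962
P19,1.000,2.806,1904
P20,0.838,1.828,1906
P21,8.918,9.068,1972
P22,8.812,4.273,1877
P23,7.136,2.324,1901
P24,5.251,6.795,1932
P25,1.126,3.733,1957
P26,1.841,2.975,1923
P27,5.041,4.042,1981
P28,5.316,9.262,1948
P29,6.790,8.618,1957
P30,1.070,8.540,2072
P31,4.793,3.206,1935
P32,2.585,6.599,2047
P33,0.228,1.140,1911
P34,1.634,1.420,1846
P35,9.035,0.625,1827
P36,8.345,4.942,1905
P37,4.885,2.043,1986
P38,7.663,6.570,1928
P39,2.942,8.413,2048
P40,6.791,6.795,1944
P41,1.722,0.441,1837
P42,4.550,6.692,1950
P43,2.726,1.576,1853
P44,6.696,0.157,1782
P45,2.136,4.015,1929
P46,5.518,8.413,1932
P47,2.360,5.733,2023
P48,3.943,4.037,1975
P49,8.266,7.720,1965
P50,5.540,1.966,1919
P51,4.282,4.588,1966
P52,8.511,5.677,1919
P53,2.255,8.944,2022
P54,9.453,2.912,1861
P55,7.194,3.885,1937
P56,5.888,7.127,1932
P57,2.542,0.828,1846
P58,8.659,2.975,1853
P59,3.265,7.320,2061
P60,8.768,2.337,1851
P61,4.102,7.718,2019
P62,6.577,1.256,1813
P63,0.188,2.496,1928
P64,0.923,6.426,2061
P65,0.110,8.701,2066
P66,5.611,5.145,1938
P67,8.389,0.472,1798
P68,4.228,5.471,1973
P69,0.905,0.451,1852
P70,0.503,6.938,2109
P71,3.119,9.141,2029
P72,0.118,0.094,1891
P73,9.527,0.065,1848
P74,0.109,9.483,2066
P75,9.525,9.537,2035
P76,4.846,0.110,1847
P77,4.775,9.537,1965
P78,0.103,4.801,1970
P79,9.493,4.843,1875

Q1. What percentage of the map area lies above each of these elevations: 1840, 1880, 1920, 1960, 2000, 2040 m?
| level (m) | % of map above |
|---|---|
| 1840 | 93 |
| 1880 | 79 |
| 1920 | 66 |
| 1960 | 32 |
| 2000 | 18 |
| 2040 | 9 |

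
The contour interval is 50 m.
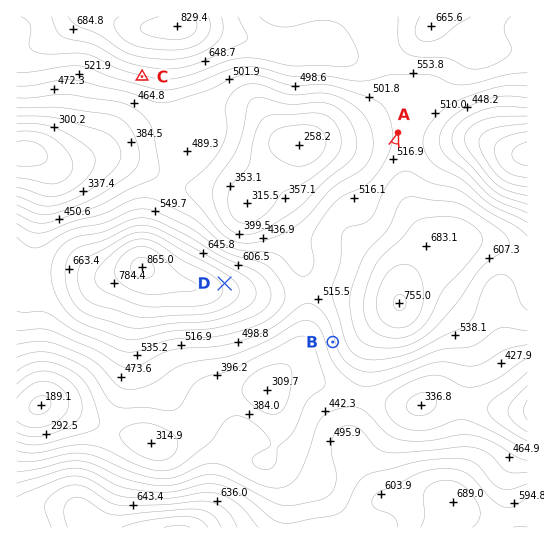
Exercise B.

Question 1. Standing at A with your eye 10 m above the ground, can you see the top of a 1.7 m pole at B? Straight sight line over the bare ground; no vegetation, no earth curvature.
no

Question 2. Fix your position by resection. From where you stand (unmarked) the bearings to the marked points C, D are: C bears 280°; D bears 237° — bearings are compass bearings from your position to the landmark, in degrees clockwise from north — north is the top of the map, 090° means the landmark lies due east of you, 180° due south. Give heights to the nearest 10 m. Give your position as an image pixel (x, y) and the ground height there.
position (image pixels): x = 457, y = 132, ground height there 380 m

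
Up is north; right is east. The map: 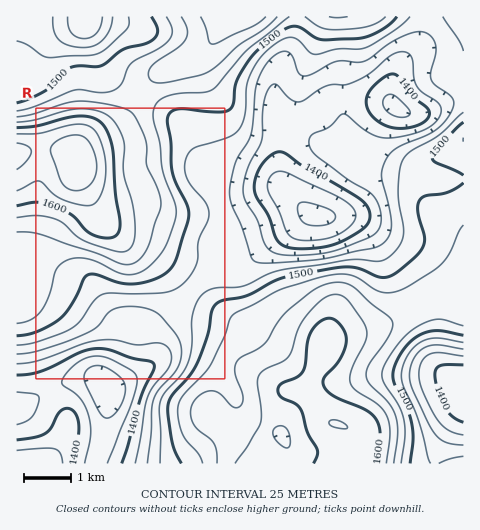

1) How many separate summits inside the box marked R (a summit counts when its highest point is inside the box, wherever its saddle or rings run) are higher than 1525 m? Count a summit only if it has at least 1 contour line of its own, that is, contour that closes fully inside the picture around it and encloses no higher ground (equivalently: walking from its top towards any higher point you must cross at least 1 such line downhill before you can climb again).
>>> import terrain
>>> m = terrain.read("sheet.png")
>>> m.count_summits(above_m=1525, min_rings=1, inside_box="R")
1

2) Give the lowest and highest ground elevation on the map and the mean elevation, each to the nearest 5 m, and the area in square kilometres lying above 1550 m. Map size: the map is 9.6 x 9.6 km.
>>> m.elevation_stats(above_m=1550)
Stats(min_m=1330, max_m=1675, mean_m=1495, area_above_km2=22.2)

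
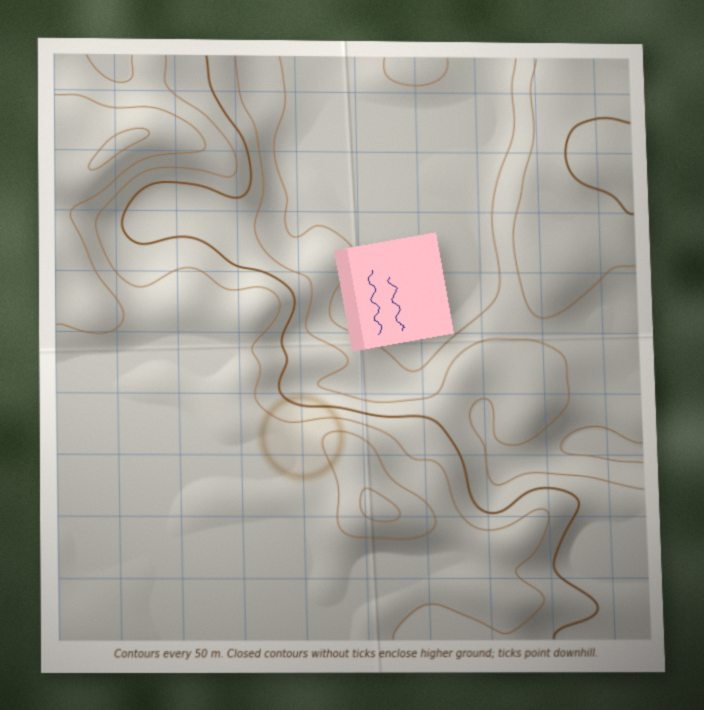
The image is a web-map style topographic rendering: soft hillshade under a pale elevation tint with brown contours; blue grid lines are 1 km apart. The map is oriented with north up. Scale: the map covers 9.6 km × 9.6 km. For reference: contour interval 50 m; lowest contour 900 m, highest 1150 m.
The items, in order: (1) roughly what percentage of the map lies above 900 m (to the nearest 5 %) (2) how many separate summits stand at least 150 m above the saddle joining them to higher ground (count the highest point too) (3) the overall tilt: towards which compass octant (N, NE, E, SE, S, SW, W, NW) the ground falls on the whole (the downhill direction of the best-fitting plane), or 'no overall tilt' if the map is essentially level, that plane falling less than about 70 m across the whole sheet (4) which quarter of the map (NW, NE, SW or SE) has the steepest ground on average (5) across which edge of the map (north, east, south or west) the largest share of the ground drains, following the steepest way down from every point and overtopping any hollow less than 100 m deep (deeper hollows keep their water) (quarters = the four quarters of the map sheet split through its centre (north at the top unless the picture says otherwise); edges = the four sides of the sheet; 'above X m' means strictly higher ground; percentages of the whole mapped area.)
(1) Roughly 85 % of the ground is higher than 900 m.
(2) Counting only tops that stand 150 m proud, the map has 1 summit.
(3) On the whole the ground falls towards the north-east.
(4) The north-west quarter is the steepest part of the map.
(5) Most of the ground drains across the northern edge.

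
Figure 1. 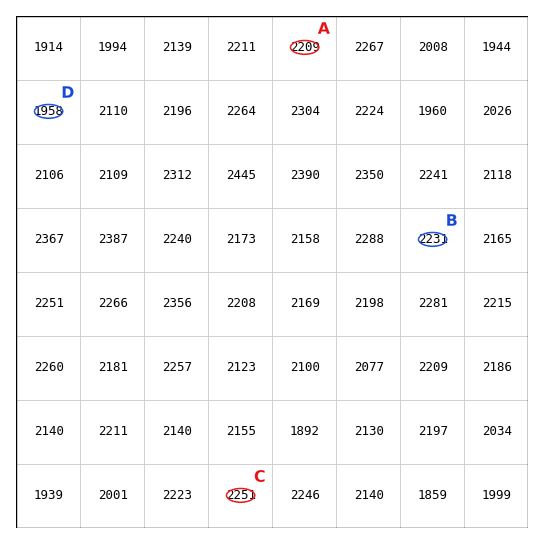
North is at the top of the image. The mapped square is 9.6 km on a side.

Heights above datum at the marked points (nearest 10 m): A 2210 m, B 2230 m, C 2250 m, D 1960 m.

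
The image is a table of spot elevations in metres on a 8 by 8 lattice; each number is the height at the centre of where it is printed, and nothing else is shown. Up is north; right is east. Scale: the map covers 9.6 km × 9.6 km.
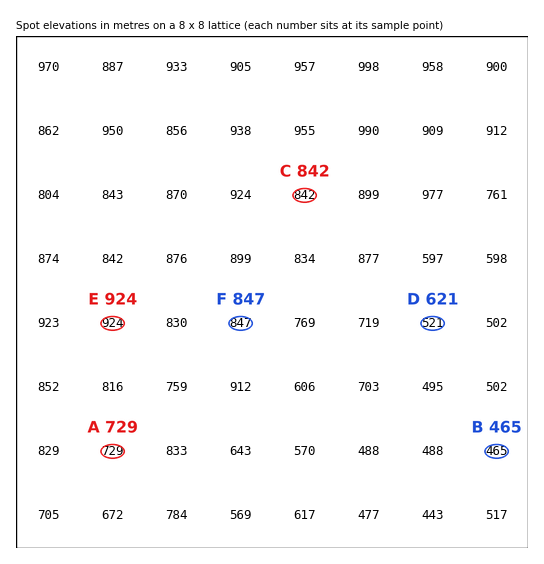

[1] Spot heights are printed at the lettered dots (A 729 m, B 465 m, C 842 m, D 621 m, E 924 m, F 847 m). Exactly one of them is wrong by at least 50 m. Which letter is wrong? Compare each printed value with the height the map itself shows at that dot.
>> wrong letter D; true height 521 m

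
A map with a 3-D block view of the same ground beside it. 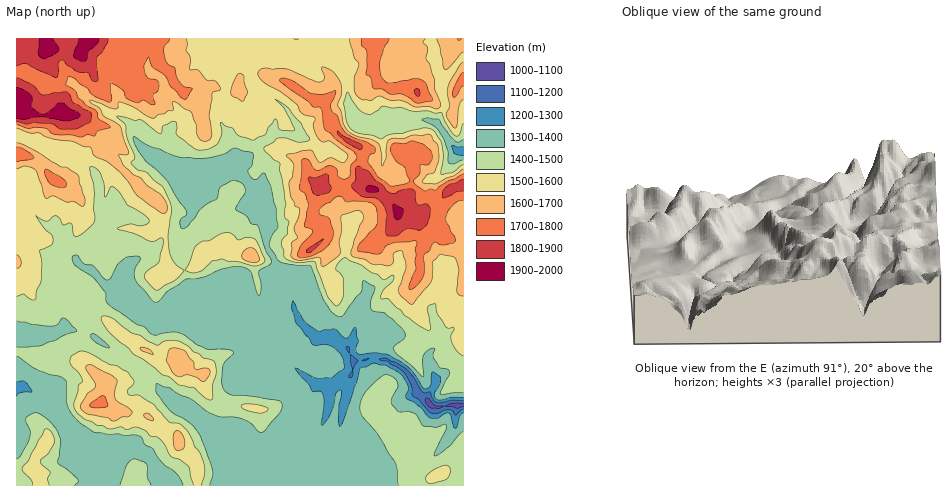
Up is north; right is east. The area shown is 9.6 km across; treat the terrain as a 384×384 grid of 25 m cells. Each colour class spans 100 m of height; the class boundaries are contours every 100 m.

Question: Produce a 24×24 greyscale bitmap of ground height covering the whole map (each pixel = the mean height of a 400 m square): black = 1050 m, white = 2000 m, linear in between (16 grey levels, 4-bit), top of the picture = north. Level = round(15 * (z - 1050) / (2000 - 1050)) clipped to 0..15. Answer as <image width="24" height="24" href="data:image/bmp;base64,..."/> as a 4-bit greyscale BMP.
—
<image width="24" height="24" href="data:image/bmp;base64,Qk2WAQAAAAAAAHYAAAAoAAAAGAAAABgAAAABAAQAAAAAACABAAATCwAAEwsAABAAAAAAAAAAAAAAABEREQAiIiIAMzMzAERERABVVVUAZmZmAHd3dwCIiIgAmZmZAKqqqgC7u7sAzMzMAN3d3QDu7u4A////AHdlVWVXZVVUREVnd2dURFV4VVVUREVnZ1dUVVeXVVVERFZ2ZVZGiIh1VWZURFZmRFVYqYZWdmZURFZTI0VXmHZ4dVVUQ1ZTRlZ4h2iZdVVERDRFVlZmZoiGVVRUQ0VmZ1VWZ2VVREVURFVnd2ZmdVVERFVEVlZ4eHdnZVdlVVVFd2aZiIdmZWiHZWVVh2iKiIdmZmd3iJaKqKqamYd3d3dmd3V6uZvLuod4d3h2ZlV6qZvduniZd4llVlWKu7zcu4qoeJdVVVaLy8uqiqmIiXVWZVeKmbm7lYiZqWZ4hnd3m6iahczcqHh5iId4qWZmaO3bqaqamIiKuIiKmcu6u7qqmYmqmJqris3Nu7qpiIiIiJqZic7e27qoiHeIeKuZmg=="/>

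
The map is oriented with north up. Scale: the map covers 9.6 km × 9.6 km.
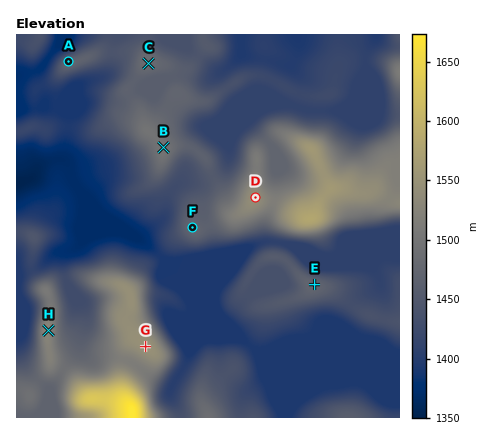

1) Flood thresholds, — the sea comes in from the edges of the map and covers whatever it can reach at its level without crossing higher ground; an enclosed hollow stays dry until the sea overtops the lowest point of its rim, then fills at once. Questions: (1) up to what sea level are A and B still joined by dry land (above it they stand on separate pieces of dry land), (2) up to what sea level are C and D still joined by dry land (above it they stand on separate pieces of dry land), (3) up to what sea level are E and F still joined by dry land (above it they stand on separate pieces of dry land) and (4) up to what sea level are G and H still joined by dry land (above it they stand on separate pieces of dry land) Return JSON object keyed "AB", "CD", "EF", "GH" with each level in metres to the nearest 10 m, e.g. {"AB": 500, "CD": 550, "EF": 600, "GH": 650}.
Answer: {"AB": 1440, "CD": 1450, "EF": 1410, "GH": 1490}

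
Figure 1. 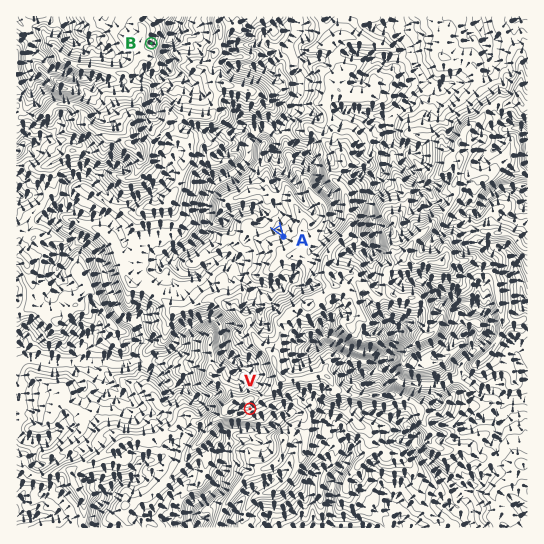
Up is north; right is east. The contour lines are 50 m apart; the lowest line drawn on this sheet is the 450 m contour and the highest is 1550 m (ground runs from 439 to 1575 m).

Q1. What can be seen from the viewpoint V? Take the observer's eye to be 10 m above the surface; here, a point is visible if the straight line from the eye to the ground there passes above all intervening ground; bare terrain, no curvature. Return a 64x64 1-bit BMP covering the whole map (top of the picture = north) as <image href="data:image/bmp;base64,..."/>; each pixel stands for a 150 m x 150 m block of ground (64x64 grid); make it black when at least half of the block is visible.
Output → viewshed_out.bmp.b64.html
<image width="64" height="64" href="data:image/bmp;base64,Qk0+AgAAAAAAAD4AAAAoAAAAQAAAAEAAAAABAAEAAAAAAAACAAATCwAAEwsAAAIAAAAAAAAA////AAAAAAAAA3DAAAAAAAAH4EAAAAAAAAfzQAAAAAAAB/HgAAAAAAAA+OAAAAAAAAB/MAAAAAAAABu8AAAAAwAACZ8AAAADAAAAH4AAAAMAAAAfgAAAAAAAAA/QAAAAAAAAA9AAAAAAAAAA+AAAAAAAAAN4AAAAAAAAPjgAAAAAAAAEOAAAAAAAAAHfAAAAAAAAAJ8AAAAAAAAAGgAAAAAAAAAAAAAAAAAAAAAAAAAAAAAAAAAAAAAAAAAAAAAAAAAAAAAAAAAAAAAAAAAAAAAAAAAAAAAAAAAAAAAAAAAAAAAAAAAAAAAAAAAAAAAAAAAAAAAAAAAAAAAAAAAAAAAAAAAAAAAAAAAAAAAAAAAAAAAAAAAAAAAAAAAAAAAAAAAAAAAAAAAAAAAAAAAAAAAAAAAAAAAAAAAAAAAAAAAAAAAAAAAAAAAAAAAAAAAAAAAAAAAAAAAAAAAAAAAAAAAAAAAAAAAAAAAAAAAAAAAAAAAAAAAAAAAAAAAAAAAAAAAAAAAAAAAAAAAAAAAAAAAAAAAAAAAAAAAAAAAAAAAAAAAAAAAAAAAAAAAAAAAAAAAAAAAAAAAAAAAAAAAAAAAAAAAAAAAAAAAAAAAAAAAAAAAAAAAAAAAAAAAAAAAAAAAAAAAAAAAAAAAAAAAAAAAAAAAAAAAAAAAAAAAAAAAAAAAAAAAAAA=="/>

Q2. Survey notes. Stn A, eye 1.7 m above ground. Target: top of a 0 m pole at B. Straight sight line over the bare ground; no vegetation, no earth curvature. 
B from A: no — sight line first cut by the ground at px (207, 125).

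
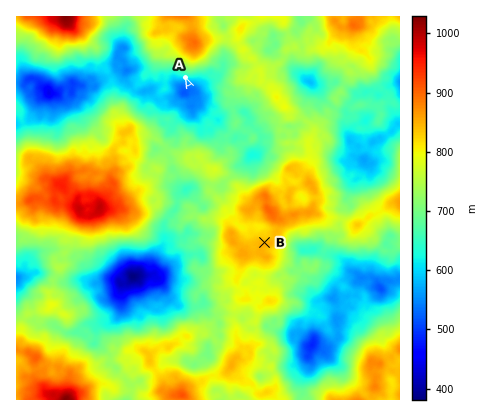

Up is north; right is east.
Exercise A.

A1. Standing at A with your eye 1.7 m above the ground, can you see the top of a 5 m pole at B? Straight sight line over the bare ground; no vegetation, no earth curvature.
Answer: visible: false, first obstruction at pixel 236 183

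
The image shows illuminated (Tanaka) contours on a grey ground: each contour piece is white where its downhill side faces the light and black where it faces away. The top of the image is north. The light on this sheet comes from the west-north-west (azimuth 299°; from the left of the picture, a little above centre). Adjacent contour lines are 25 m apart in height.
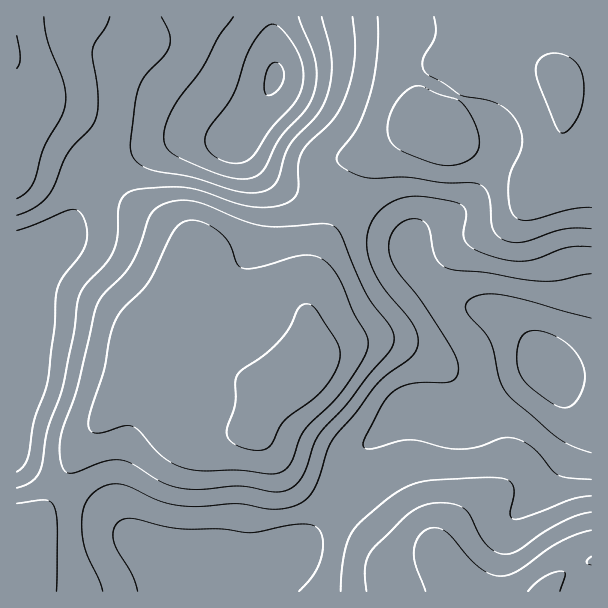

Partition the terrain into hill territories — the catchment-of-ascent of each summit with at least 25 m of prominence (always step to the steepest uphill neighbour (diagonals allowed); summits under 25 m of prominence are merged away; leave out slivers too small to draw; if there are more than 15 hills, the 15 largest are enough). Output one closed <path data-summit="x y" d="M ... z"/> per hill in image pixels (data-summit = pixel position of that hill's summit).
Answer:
<path data-summit="302 375" d="M239 134l-6 5-8 1-52 0-57 18-12 6-14 13-14 36-12 20-17 14-31 14 0 198 23 17 68 38 33 30 43 30 10 10 2 8 32 0 15-4 18-11 40-31 16-16 16-23 16-34 12-21 41-38 13-5 30 13 20 0 16-8 48-38 18-10-18-28-19-18-17-8-33-10-28-19-15-17-7-23-8-8-53-33-13-4-35-5-24-11-24-21-11-15z"/><path data-summit="558 80" d="M591 16l-318 0-1 26 4 35-10 19-25 36 0 14 11 15 24 21 24 11 35 5 13 4 53 33 8 8 7 23 15 17 28 19 33 10 17 8 19 18 14 25 10 10 8 3 31 0z"/><path data-summit="545 591" d="M546 367l-18 9-48 38-16 8-20 0-30-13-13 5-46 44-18 42-21 30-16 16-40 31-18 11-14 3 363 1 1-215-32-1-8-3z"/><path data-summit="17 54" d="M272 16l-255 0-1 244 4 0 16-7 15-9 13-11 12-20 14-36 14-13 12-6 57-18 52 0 11-2 8-9 22-33 10-19z"/><path data-summit="17 560" d="M17 460l0 132 177-1-1-7-10-10-43-30-33-30-53-28z"/>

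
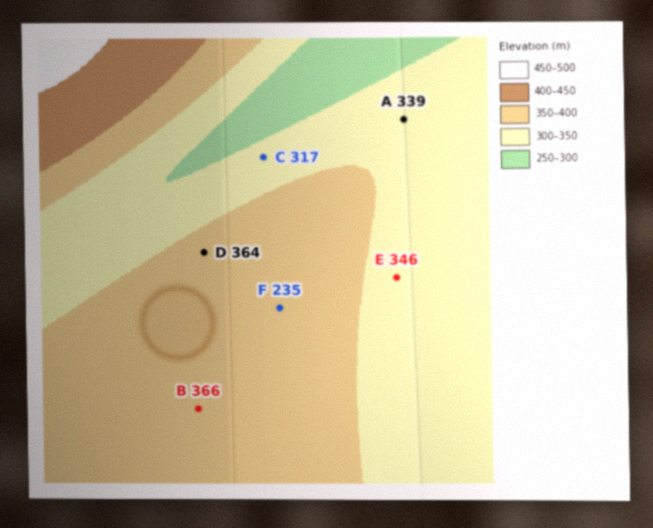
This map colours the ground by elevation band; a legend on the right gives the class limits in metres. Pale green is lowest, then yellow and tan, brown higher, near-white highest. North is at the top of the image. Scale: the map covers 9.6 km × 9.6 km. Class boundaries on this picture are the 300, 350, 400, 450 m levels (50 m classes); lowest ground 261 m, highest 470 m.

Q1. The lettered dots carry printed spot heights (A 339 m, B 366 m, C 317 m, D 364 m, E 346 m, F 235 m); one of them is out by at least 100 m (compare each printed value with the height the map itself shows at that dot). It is F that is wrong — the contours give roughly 360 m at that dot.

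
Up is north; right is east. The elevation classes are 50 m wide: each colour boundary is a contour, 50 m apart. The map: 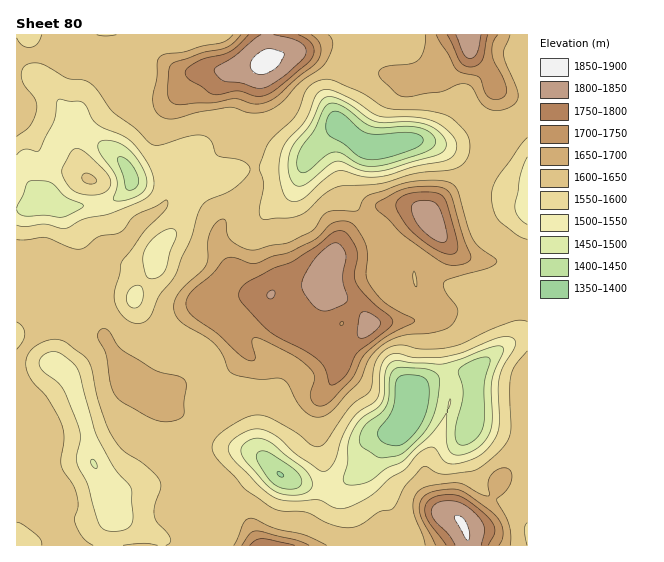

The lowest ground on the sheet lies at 1360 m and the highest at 1860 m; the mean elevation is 1610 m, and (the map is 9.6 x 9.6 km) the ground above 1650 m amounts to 24.5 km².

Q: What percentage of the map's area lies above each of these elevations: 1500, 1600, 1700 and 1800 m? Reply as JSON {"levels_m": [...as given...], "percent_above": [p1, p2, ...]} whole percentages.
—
{"levels_m": [1500, 1600, 1700, 1800], "percent_above": [90, 64, 15, 3]}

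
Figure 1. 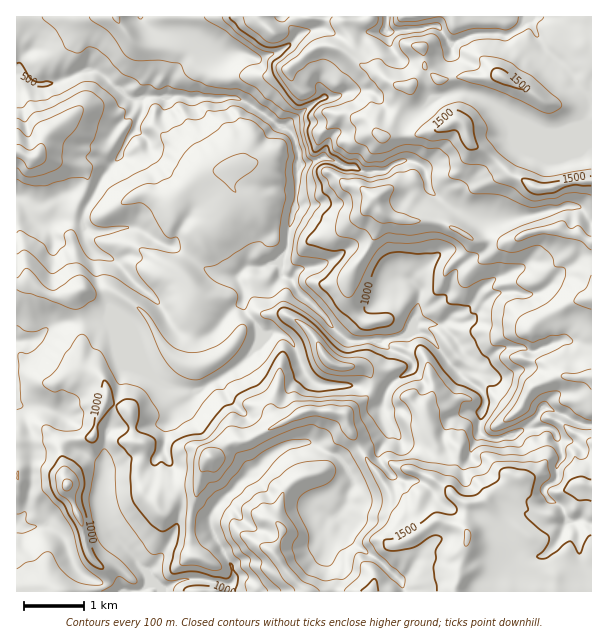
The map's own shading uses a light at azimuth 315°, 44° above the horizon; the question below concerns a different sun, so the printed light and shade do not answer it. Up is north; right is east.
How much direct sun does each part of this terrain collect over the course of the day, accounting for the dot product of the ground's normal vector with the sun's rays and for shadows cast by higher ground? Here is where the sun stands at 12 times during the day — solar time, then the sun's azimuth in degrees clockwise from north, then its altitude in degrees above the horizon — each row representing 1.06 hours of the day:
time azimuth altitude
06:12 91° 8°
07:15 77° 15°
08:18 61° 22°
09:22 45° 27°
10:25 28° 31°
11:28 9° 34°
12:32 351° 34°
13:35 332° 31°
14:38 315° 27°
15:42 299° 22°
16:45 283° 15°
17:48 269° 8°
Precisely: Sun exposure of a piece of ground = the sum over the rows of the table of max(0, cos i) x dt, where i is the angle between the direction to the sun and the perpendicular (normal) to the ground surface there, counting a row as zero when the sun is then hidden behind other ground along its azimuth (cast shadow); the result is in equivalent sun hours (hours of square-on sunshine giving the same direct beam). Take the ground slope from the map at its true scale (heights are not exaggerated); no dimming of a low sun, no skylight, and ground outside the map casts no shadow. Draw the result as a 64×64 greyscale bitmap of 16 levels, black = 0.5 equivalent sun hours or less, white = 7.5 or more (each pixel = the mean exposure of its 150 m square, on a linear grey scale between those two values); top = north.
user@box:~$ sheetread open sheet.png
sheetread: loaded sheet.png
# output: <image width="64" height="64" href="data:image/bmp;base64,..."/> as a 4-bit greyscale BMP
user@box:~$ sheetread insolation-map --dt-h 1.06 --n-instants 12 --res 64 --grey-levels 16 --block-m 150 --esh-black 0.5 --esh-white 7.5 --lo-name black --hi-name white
<image width="64" height="64" href="data:image/bmp;base64,Qk12CAAAAAAAAHYAAAAoAAAAQAAAAEAAAAABAAQAAAAAAAAIAAATCwAAEwsAABAAAAAAAAAAAAAAABEREQAiIiIAMzMzAERERABVVVUAZmZmAHd3dwCIiIgAmZmZAKqqqgC7u7sAzMzMAN3d3QDu7u4A////AKqqvMy5QySZet7tuamGVWnM3N3KrLmJmqiZmqqqqpqqu7vNynVUeXdQEiIBaXVWje7t3su8iJmZqXiZqqqZmaq7u7p1NYi5eJYAASRVZ3jNzLu7rNZGmZmqmZmZmaqpqbu6l3Z8u6dVq4RplEd2asupmqvcVGeJmZmJmZmqqpmpzLuHd7u6h2Z7u8pmZEarupmJrKZVd4maqYiZmZmaqqm7u4aIqph3dlq6qWVWrcl2iYmrp5qXaJq6mZmZmZm7uqu6dnioh2ZmRqmXaJzcqImZmZre7MyneImqmZmaqry7l3ZmaJh3ZmUymIeKzIaL3KmZmazcu8t4nNuZmqqpq7t4ZVZ7l3ZlZnWIZqy4m83LmZmZmqvKrN3MqZmqqammV1dVRquHZmZ5p3dFjL3d26mIiImauruquoiHiama3piIV1VCiXd2eJqZeGRIzd7Kh3iIiYiau6qojOypmZmkN4hml4Z4d3eJq6mJVCR77buERGh5h3vM24rdzMqYiWvJiHeZrdp3eImrqqpyNVis7chUR4d3m5Z4ruy+25iZVqzNl5ze6oiImZuqqnJFVom97dyohmi2d67+3O7cze25jdypq97biIeaiqmalXd0V6ve7ut2fLz//ty5us///tiMzJiZq6hWZmdnmYre2kEkWbzNpleszu7bqqmM///u7ZvKmZm6ZDVniJmc3v/qZTIjV4iFNausqamrvL7t7t3crKmqms3duJzN7c3u7uzdtiERJFdou7p3mavdqCASnul3vsqszMu3Z4iamrzN3d7ttiABNXvMqFeZrN2YphASQ37Jy9y5mrdXeYiJq7ze3KvetREkisuYiZq4m7nOtCJ7tzOqqXeIqWm6qpmau87Iq73u3d7tqHdmqqqGNJzsdkQkeJh2VnmqrN26mZm8zM7tzO/////XaYi8qrmIe92UE5mYl2ZmeJvM3bqZmJvL3u7K3ty7vMl67ty73tmbzLcxRniZq6iImsu7qZh2V6zN3cqqZBAASYa/+8zMiJir3bhVZ6vLupmsyqmZh3d1SLzNy4ZTEBJZl1e7zKeIdVe8u83cm7u6q8ypmZmIqqlkarzbdmZs7sze2nvLZod2U0mrzMyqu7u6u6mZmIu7zLhWm912iN/+//6ojcd5d1nN3O27u7u7u7qqqZmYq7q8y4Z5zHeL7uzNus3el5iIciMiSbupd4q7u6qZmYm7qZrMp3d4VY7rQQACabqKmIiZZVZVZ4iIiKu6qpmZismIiKzKdUM23pQ0VCNHiaqqu6mauoiImHd3dnmZmZicqImYi9x2Vp7pQ0a9yoZ2VYh6mrvMqHd3d2VEZ4mZecyImZmIu87u/ZVFRpvMpmiGNYiqvN3bllV3ZndlaYi92YmpmpmKzN7JVFZniZqpeGh0WIzu7dzLmYiLy6iqrO2Giaq8zLqqvJU0V3d4iZqJhHZXhndVi8vMqbzd3ezex2eJq8y7uamMqau6h3h4mHemZ1NqqZhnq7q7zM3u7eyHmqq8uYh7zKhq7u24Z2d3eKladDR6upeKqs3dze7dyZu6rMuHeHdmiII1ndt2VWZmnIeXQzNqqXea3cy8zKl3iKztuHd3d4U1pCIUvbZCIjNIuEeEMjZ4iHjdy6q6iImb3amHiHd3iGSJVUM3t0EAAAE1NHljIlZmZ83Lmbqszd24ZoiYh3dnhnzKh0NnQAAAASWsvNtzI1d8zLq8uXZ4mXd3mpmId2Vmfdy5dEVCIzIlncu83/7Lq826mZmZh1RWd4iKqZiHd2Zb3LqnRFeau73cqZmZvO/t2rqpmZjLl1V4iYiZmIiIdjjNzMuGm8zMzKmId2QxJIqoqYmap6zLh3iZmJmZmZl2NnZ2eamJmqu5d1RVQyAAEBVlZnipi83Lq7qYiZmZqpdXmlVHrcmJqodmYyIkQzIgADEjRnmK3d3dzKmYmZmHZlaXeL3//sqZhmd4dDSd/8hmQRI0V4e8zd3LuqmZmIh3Ral93JaN7bmqhVeInf/u7/9GRXiaqYvLzLu7uqqZmHYje7UgIAFZlomGVWne3KqrzWupmZmIaJm7q7u7u6qphTNAASBDEAATRndEfNupmZmq3cqZiJmWqamavMzLuqu4NHIGVDYyAAECVmrMqZmZmZncyodneKiMiKvMzMu7mctWdQm5doh1QxBHm7qZmZmZmdzcqHiIinh5zMzMvMu6dUi9c3iry6vMpjepqpmZmJmZ3e7amHd4qbvMvNzNzaZAF4d2eZu7mr3sq8y6mZhleJnd7+25iJqqq7y8zN3JczMQbM3d3MqYmt7u7KmHVCRomc3u7+3Lq7q8vNzbq5VDNEEEzv3MuIZ5re7bl1Mze7qZvd7u/t3aZEM0MSAAAkVFRmMSerp3ZndnmoUyIlrduqm6ib3v7ZVnRkVDNEQ0RVVodFdVZWi7l2VDIiJK3duqmahlVpzZZlVmZ4eJqqqqdnh1eHZove64vMvMqs3duqqZiId2RWZmVWZ3iamZqru9t3Z3ZpvLzLq83cvO7cuqqZmKqYd1VmZVZnd5iHd2VY38ZVRqu7qGeaq5m97curqZmXeZmIZWd2eJmZiHZUMhAZ3Zecu7y4eJm5zdzMuqqZmZiIiYh2ZmeqqZmHZUMjQjOu/tq83c7//ZNr7tzLuZmqqIiIh3ZVaqqYiHZUNDR7xyWaeahjMyR5dTIzRZupqqqoiIiIh2aKqYd3ZmVWiLzJZWmrunZlEQBJmImZmaqqmZ"/>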